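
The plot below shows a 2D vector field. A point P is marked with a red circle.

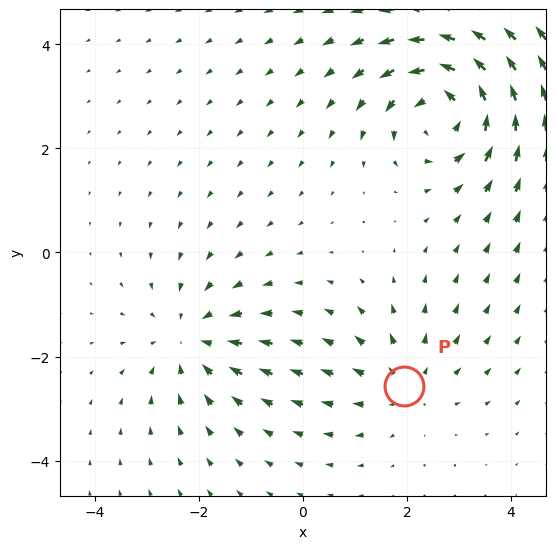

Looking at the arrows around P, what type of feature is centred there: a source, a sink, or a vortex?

source

At P (1.9, -2.6) the arrows spread outward. Divergence about +2, curl ≈0 — positive divergence with near-zero curl is a source.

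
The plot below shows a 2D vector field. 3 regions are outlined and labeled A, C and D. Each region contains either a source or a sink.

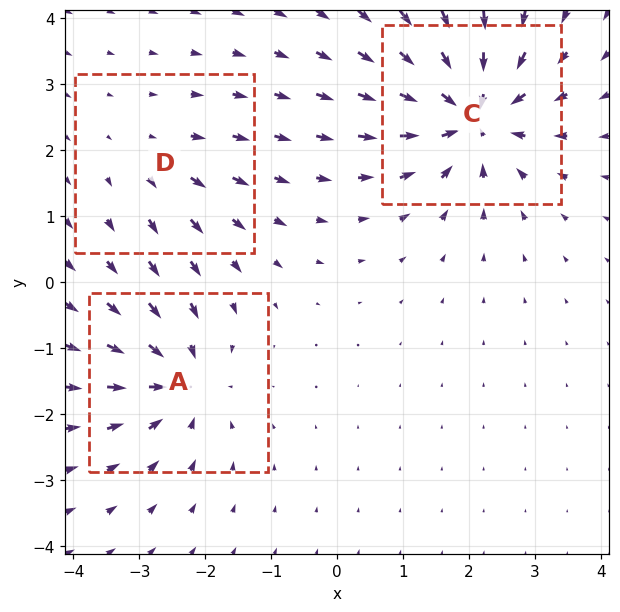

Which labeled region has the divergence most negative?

C

Divergence at each region's feature centre — A: about -4, C: about -6, D: about +2. Region C is most negative.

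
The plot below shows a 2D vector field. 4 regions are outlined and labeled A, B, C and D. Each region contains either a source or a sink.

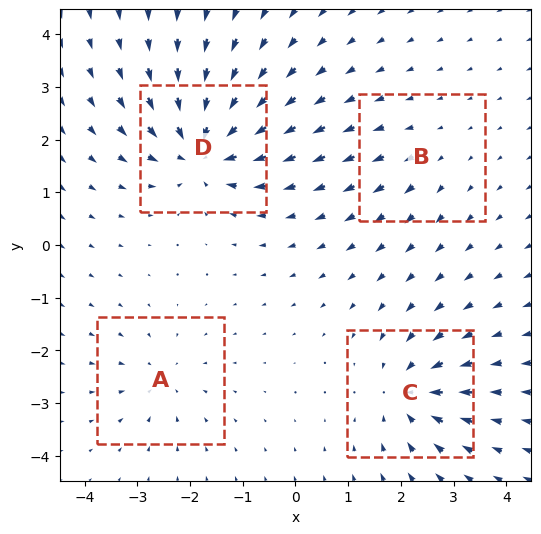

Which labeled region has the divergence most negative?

D

Divergence at each region's feature centre — A: about -4, B: about +2, C: about -6, D: about -9. Region D is most negative.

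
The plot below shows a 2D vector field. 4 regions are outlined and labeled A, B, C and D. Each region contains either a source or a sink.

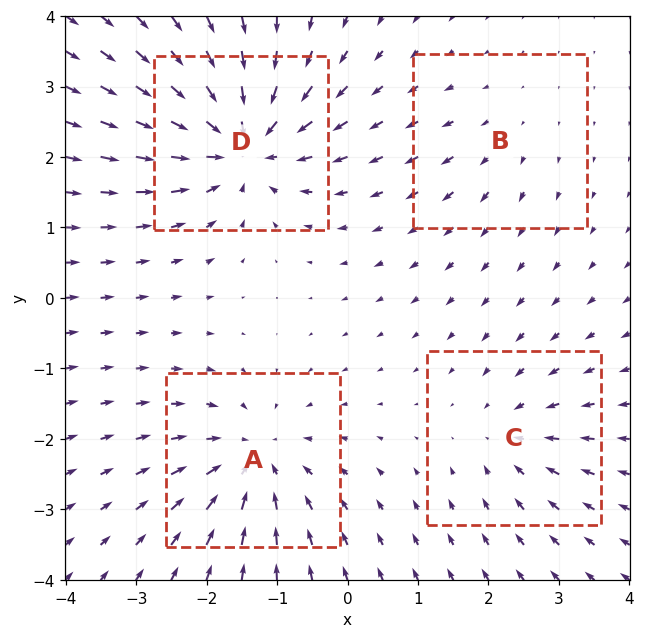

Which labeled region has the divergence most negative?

D

Divergence at each region's feature centre — A: about -6, B: about +2, C: about -4, D: about -8. Region D is most negative.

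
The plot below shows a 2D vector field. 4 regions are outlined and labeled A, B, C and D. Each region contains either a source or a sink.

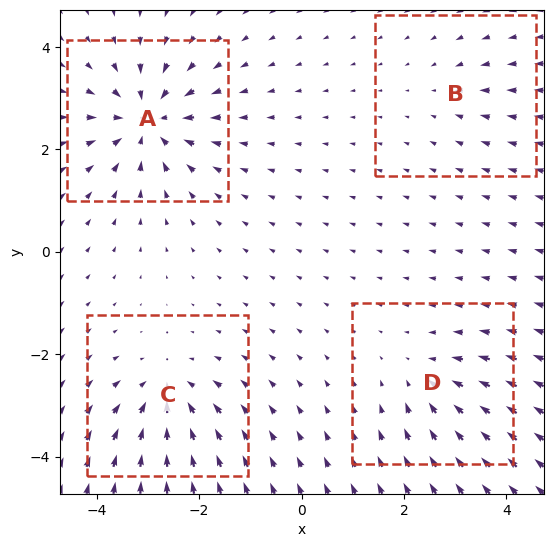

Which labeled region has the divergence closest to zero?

Divergence at each region's feature centre — A: about -7, B: about -2, C: about -5, D: about -4. Region B is closest to zero.

B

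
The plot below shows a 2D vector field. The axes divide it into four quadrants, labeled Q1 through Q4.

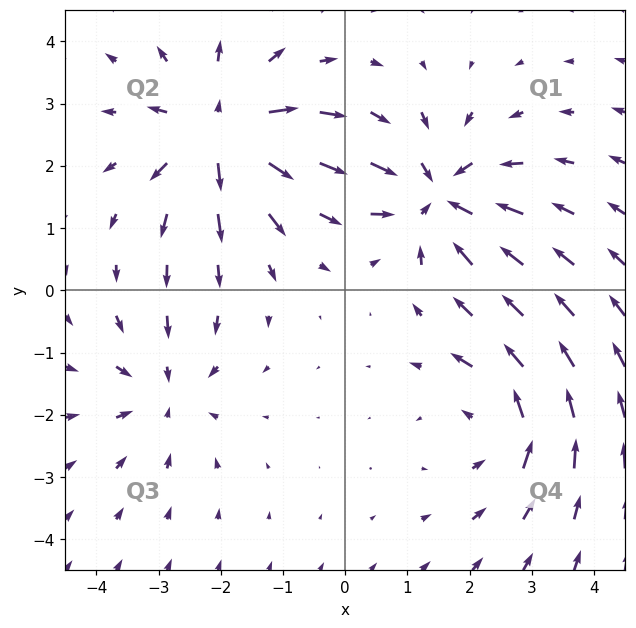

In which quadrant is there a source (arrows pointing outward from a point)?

The source sits at approximately (-2.0, 2.5), which lies in quadrant Q2. The divergence there is about +6, positive as expected for a source.

Q2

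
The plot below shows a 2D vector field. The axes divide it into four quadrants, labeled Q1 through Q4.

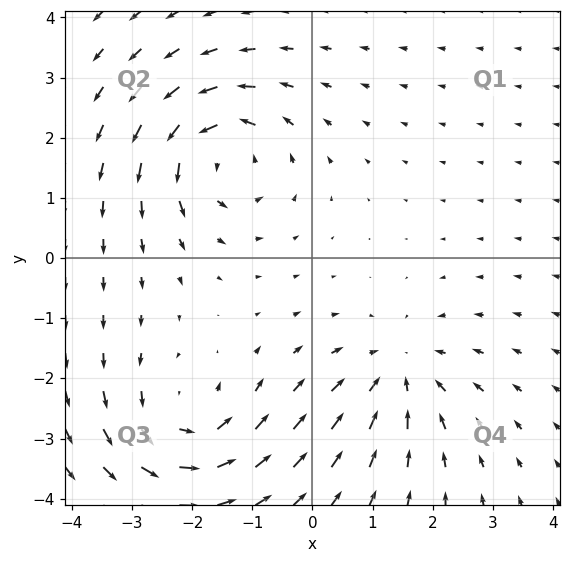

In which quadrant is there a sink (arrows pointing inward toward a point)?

The sink sits at approximately (1.4, -1.9), which lies in quadrant Q4. The divergence there is about -4, negative as expected for a sink.

Q4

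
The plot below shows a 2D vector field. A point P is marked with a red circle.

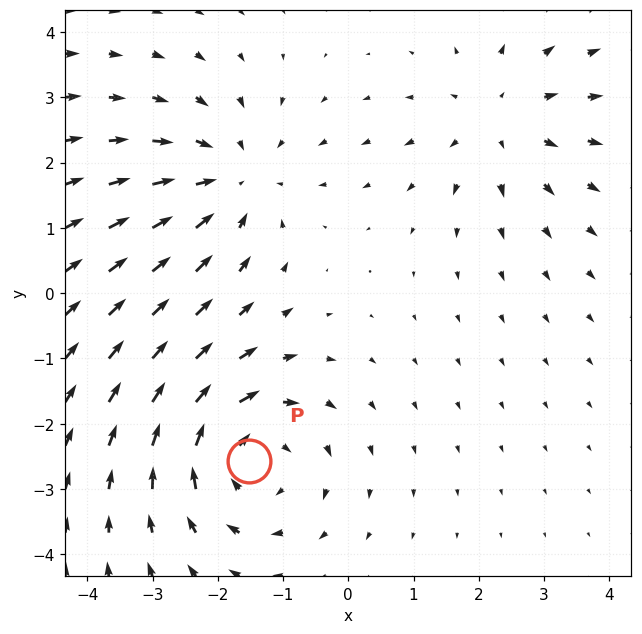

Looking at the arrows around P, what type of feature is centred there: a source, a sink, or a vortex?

vortex

At P (-1.5, -2.6) the arrows circulate clockwise. Divergence ≈0, curl about -4 — near-zero divergence with nonzero curl is a vortex.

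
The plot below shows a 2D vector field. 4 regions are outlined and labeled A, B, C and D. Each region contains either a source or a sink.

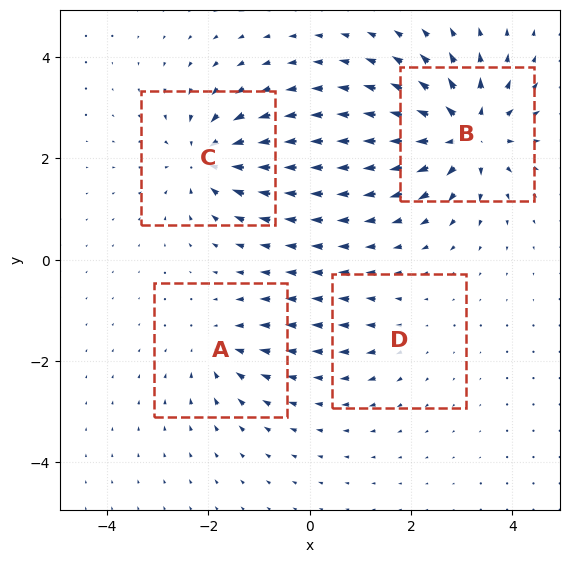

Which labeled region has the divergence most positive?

B

Divergence at each region's feature centre — A: about -4, B: about +7, C: about -6, D: about +2. Region B is most positive.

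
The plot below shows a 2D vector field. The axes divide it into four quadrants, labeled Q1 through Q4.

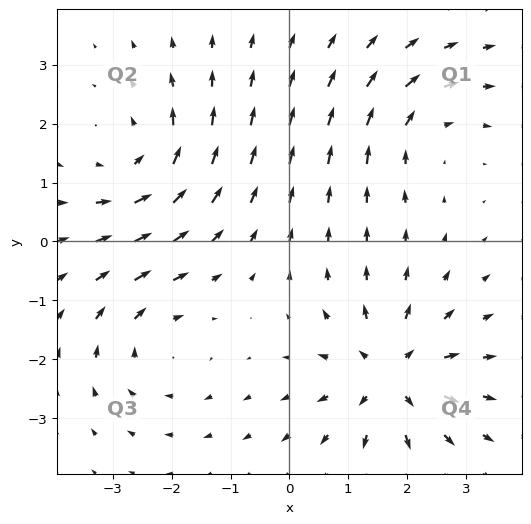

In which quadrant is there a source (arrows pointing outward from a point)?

Q4

The source sits at approximately (1.7, -2.3), which lies in quadrant Q4. The divergence there is about +6, positive as expected for a source.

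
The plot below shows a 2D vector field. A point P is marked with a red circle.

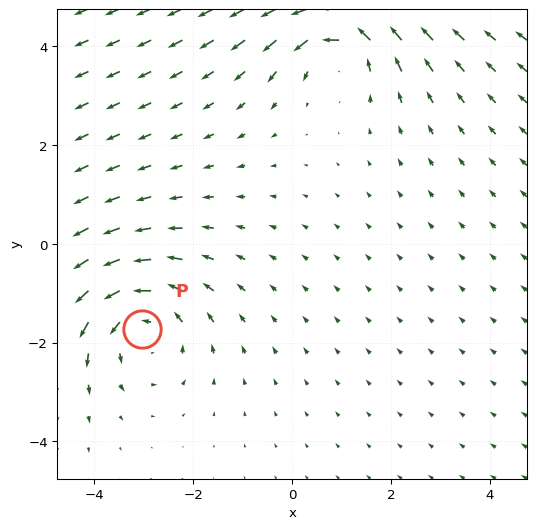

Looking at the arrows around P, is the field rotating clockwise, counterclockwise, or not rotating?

Near P at (-3.0, -1.7) the arrows circulate counterclockwise. The curl (z-component) there is about +3; positive curl means counterclockwise rotation.

counterclockwise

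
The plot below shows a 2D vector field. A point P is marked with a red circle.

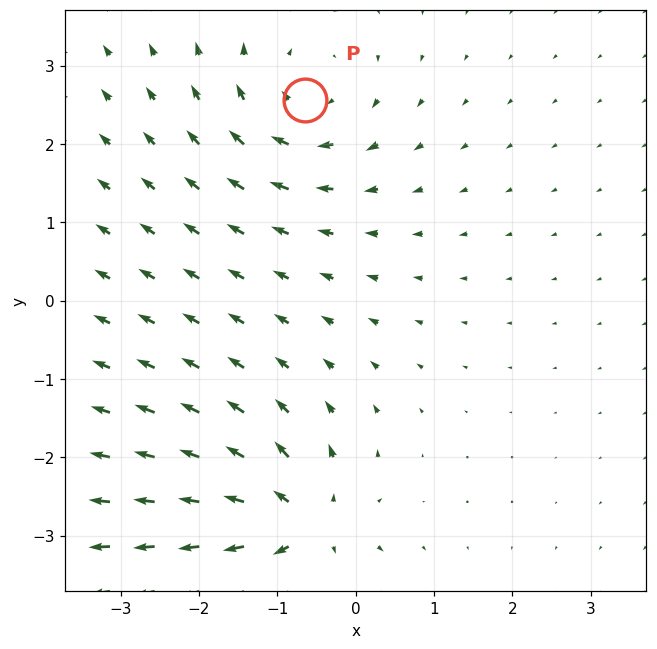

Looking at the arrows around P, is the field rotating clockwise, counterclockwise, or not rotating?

clockwise

Near P at (-0.7, 2.6) the arrows circulate clockwise. The curl (z-component) there is about -4; negative curl means clockwise rotation.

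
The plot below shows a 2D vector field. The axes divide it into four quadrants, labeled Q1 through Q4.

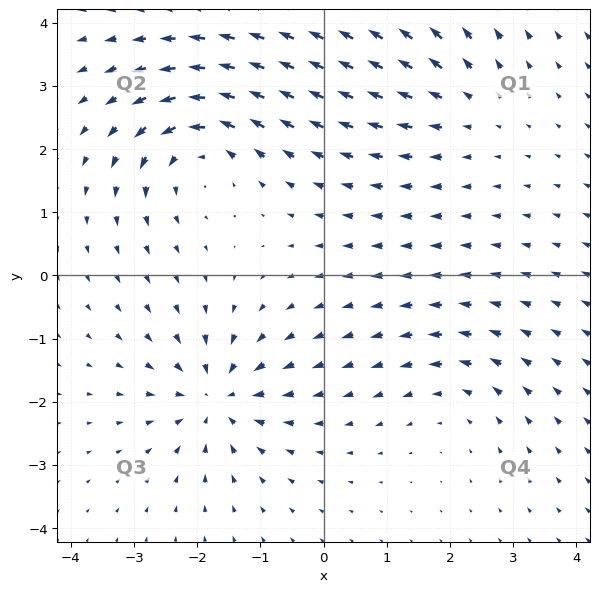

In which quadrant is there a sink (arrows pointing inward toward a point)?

Q3

The sink sits at approximately (-1.7, -1.9), which lies in quadrant Q3. The divergence there is about -5, negative as expected for a sink.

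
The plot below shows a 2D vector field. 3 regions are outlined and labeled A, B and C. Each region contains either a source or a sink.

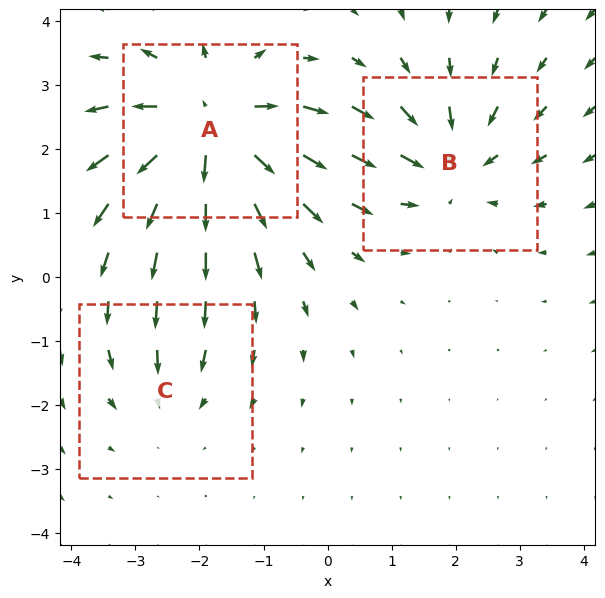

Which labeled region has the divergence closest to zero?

C

Divergence at each region's feature centre — A: about +5, B: about -3, C: about -2. Region C is closest to zero.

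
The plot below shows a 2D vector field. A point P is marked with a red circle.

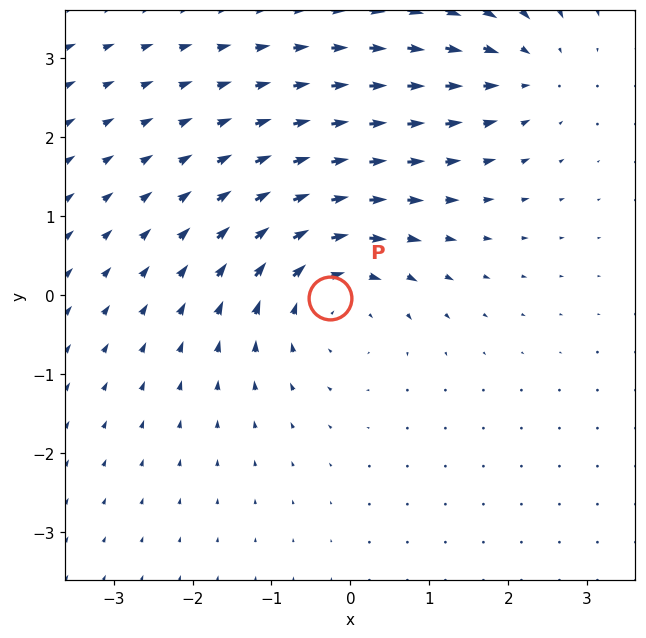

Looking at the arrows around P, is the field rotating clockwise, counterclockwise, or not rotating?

clockwise

Near P at (-0.3, -0.0) the arrows circulate clockwise. The curl (z-component) there is about -5; negative curl means clockwise rotation.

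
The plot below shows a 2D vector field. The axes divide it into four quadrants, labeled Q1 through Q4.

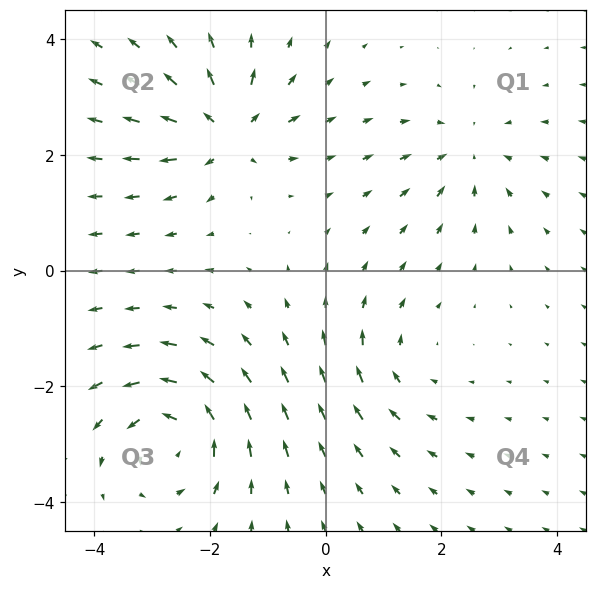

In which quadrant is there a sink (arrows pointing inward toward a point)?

The sink sits at approximately (2.5, 2.0), which lies in quadrant Q1. The divergence there is about -3, negative as expected for a sink.

Q1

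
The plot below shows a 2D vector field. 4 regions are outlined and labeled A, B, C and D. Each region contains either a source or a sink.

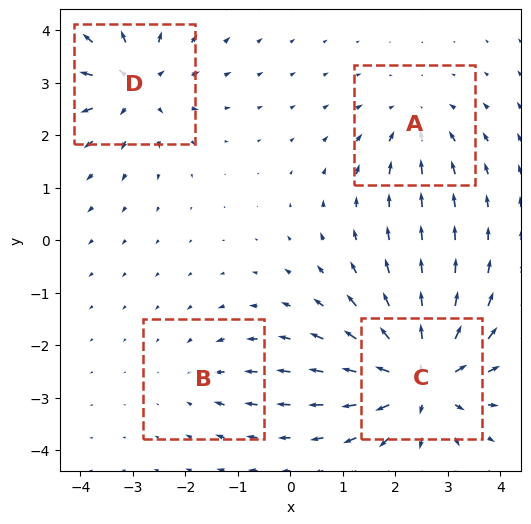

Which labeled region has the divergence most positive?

Divergence at each region's feature centre — A: about -4, B: about -2, C: about +8, D: about +5. Region C is most positive.

C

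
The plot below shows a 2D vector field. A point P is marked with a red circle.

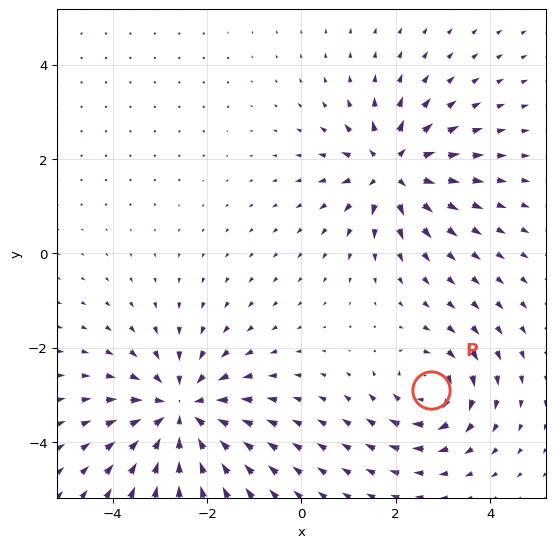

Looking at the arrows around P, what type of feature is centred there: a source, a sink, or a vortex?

vortex

At P (2.8, -2.9) the arrows circulate clockwise. Divergence ≈0, curl about -4 — near-zero divergence with nonzero curl is a vortex.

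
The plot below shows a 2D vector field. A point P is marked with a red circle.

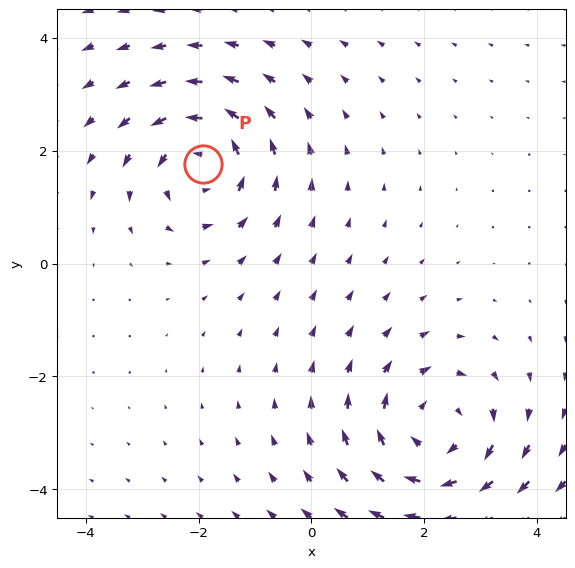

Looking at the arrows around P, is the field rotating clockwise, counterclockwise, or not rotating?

counterclockwise

Near P at (-1.9, 1.8) the arrows circulate counterclockwise. The curl (z-component) there is about +4; positive curl means counterclockwise rotation.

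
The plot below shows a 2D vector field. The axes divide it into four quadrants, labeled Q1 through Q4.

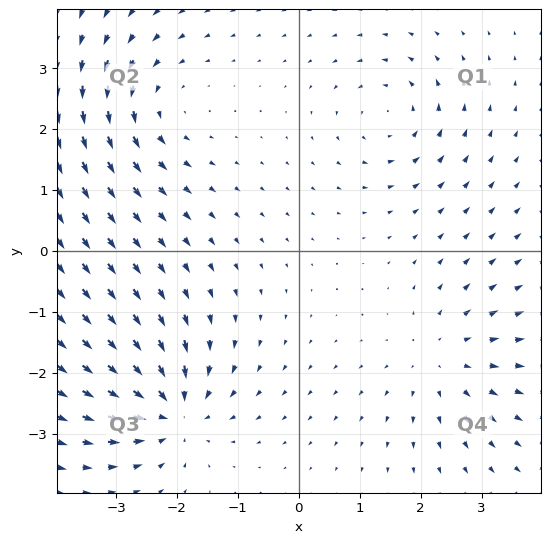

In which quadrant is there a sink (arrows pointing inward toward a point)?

Q3

The sink sits at approximately (-2.1, -2.6), which lies in quadrant Q3. The divergence there is about -7, negative as expected for a sink.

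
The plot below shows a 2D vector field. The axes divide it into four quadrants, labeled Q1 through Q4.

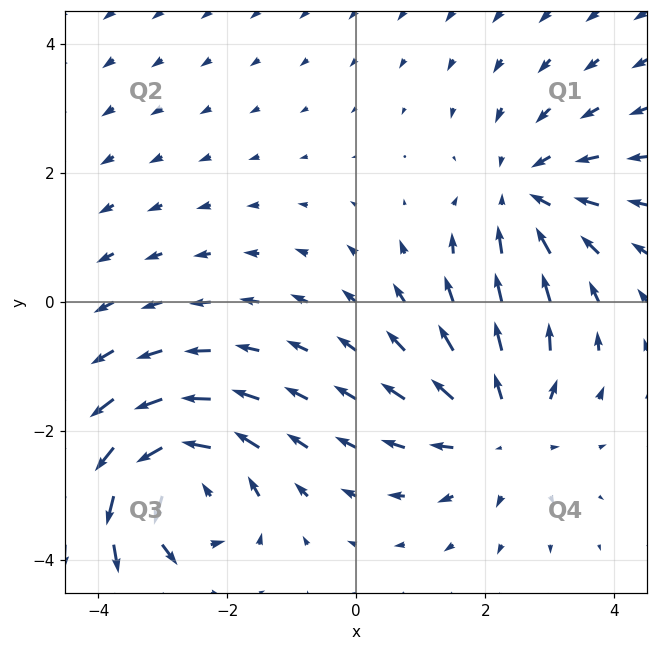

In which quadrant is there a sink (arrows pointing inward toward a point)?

Q1

The sink sits at approximately (2.6, 1.7), which lies in quadrant Q1. The divergence there is about -2, negative as expected for a sink.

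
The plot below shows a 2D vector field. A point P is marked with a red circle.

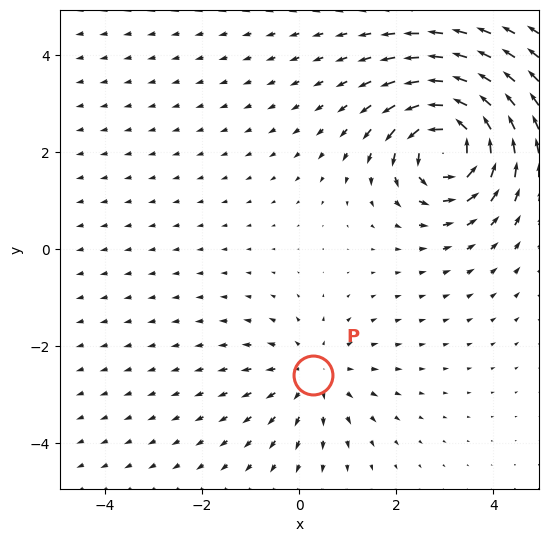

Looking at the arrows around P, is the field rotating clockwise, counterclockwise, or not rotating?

not rotating

Near P at (0.3, -2.6) the arrows show no circulation. The curl there is ≈0.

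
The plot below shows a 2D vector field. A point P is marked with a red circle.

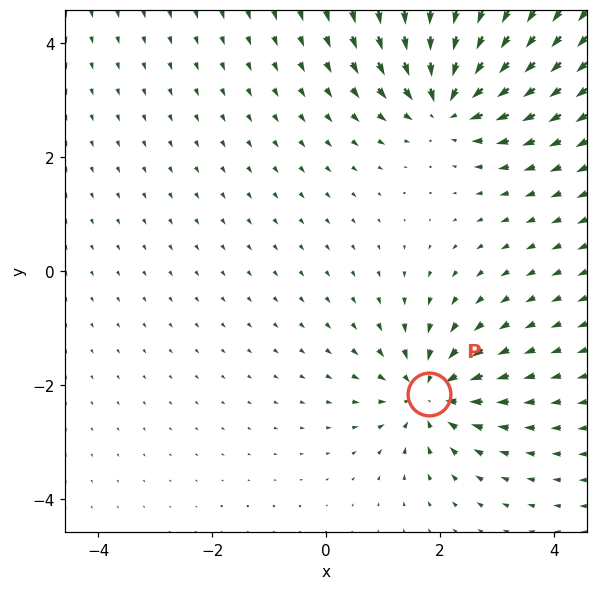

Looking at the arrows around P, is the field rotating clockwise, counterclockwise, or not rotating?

not rotating

Near P at (1.8, -2.1) the arrows show no circulation. The curl there is ≈0.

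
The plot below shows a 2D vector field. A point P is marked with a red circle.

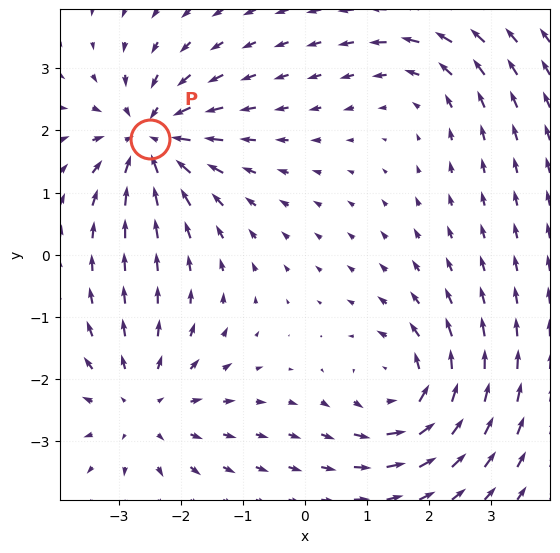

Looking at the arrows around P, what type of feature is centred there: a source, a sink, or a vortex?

sink

At P (-2.5, 1.9) the arrows converge inward. Divergence about -6, curl ≈0 — negative divergence with near-zero curl is a sink.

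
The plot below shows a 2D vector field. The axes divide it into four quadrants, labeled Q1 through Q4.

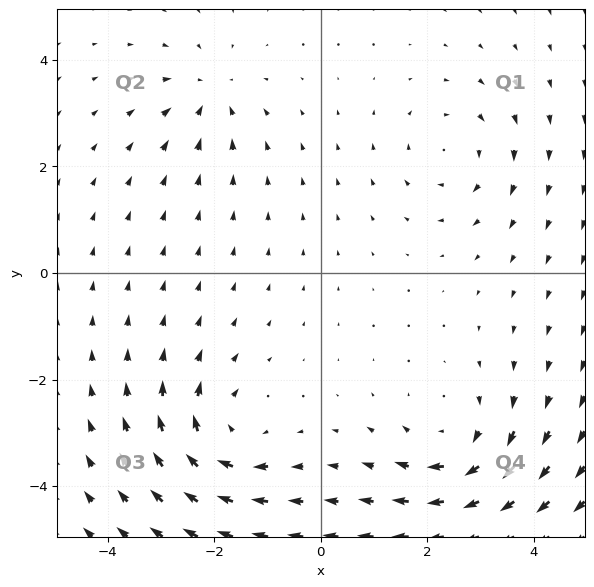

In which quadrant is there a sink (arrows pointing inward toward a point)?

Q2

The sink sits at approximately (-2.1, 3.3), which lies in quadrant Q2. The divergence there is about -4, negative as expected for a sink.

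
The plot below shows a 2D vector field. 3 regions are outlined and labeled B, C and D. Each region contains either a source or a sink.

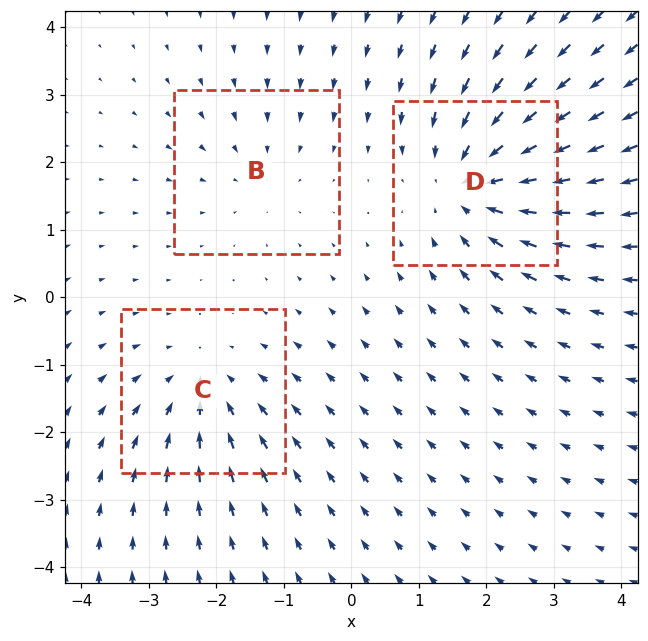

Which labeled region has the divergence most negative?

D

Divergence at each region's feature centre — B: about -2, C: about -3, D: about -5. Region D is most negative.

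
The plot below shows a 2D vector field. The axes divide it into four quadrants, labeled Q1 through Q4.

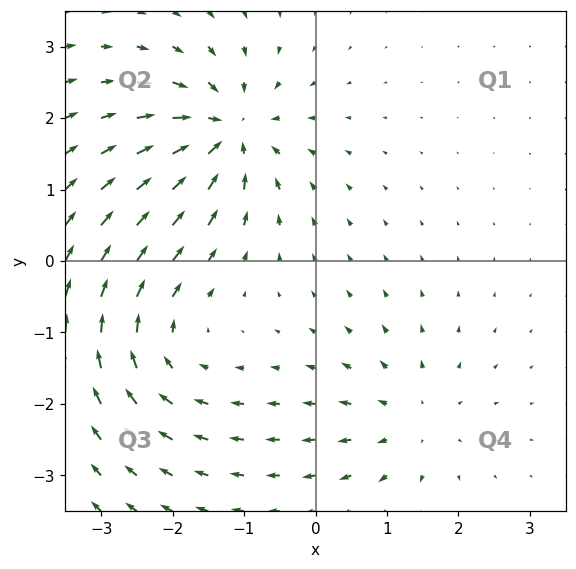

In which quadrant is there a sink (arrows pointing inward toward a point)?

The sink sits at approximately (-1.2, 1.8), which lies in quadrant Q2. The divergence there is about -7, negative as expected for a sink.

Q2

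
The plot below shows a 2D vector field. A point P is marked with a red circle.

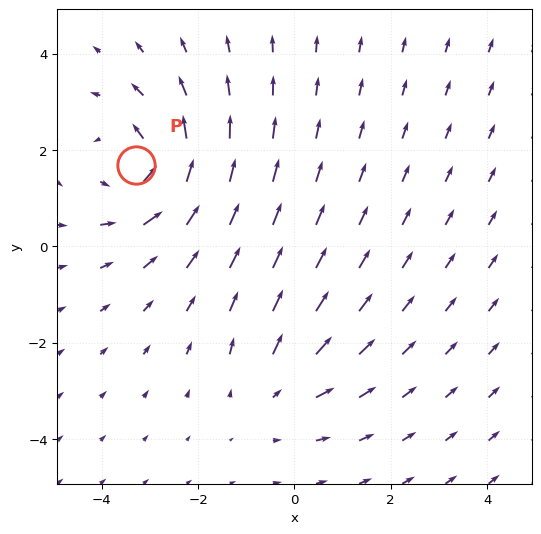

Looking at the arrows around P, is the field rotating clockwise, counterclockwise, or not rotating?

counterclockwise

Near P at (-3.3, 1.7) the arrows circulate counterclockwise. The curl (z-component) there is about +5; positive curl means counterclockwise rotation.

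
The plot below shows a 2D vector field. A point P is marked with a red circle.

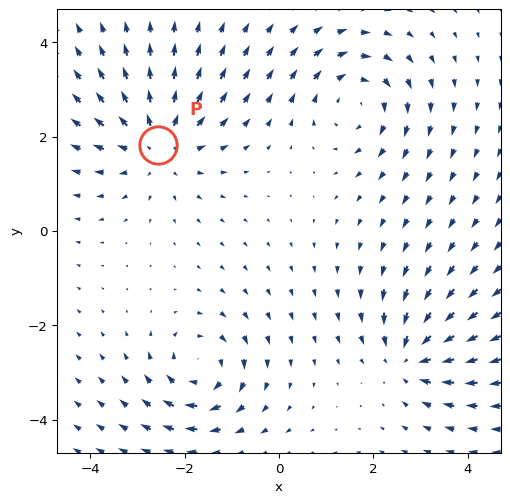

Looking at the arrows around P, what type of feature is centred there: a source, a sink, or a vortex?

At P (-2.6, 1.8) the arrows spread outward. Divergence about +4, curl ≈0 — positive divergence with near-zero curl is a source.

source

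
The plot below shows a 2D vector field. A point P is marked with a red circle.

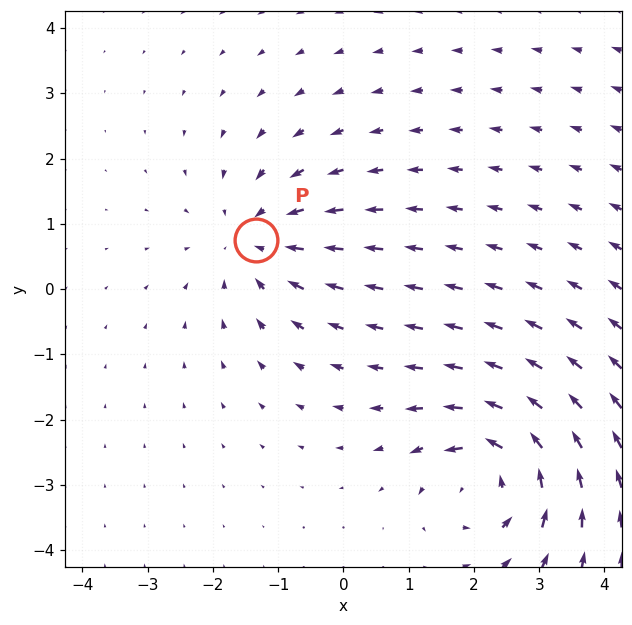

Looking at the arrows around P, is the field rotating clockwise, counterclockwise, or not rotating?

Near P at (-1.3, 0.7) the arrows show no circulation. The curl there is ≈0.

not rotating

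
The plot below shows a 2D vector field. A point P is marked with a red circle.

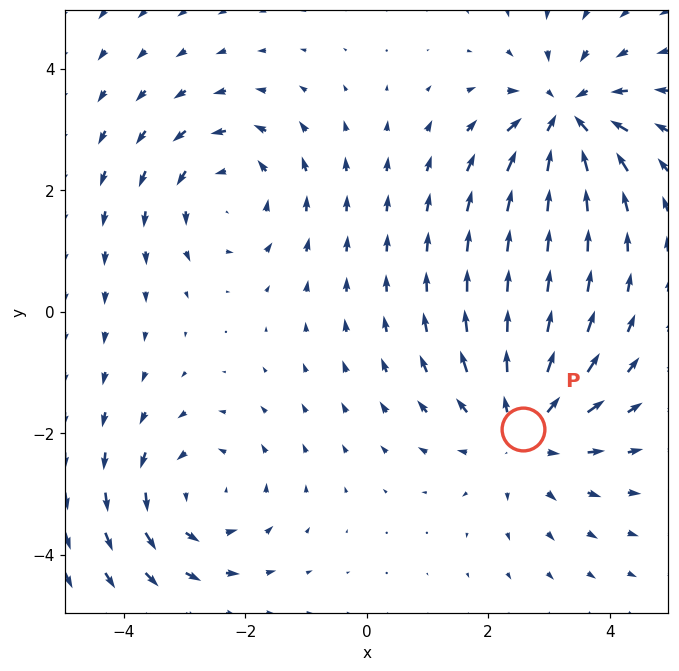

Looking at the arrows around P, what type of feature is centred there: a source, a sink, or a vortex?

source

At P (2.6, -1.9) the arrows spread outward. Divergence about +4, curl ≈0 — positive divergence with near-zero curl is a source.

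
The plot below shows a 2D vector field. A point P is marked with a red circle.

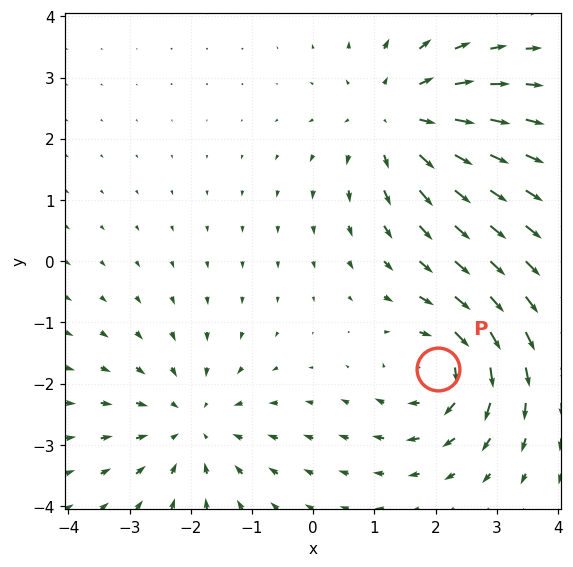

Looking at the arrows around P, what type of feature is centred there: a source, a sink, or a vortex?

vortex

At P (2.0, -1.8) the arrows circulate clockwise. Divergence ≈0, curl about -3 — near-zero divergence with nonzero curl is a vortex.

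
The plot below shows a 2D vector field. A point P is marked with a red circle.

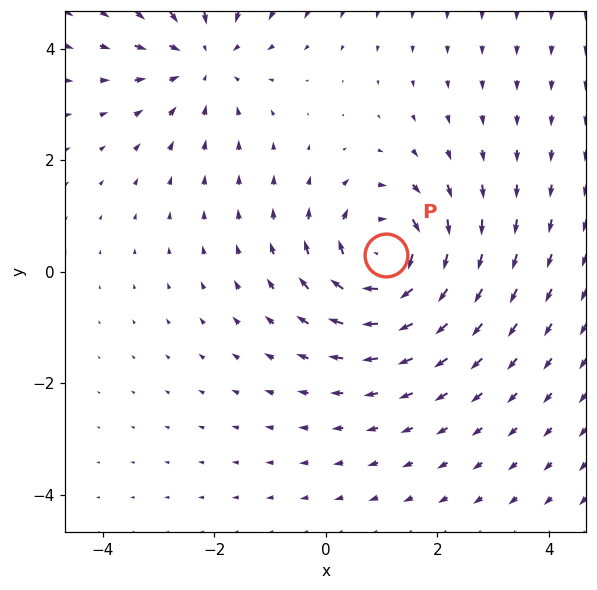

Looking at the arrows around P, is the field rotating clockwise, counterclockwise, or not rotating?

clockwise

Near P at (1.1, 0.3) the arrows circulate clockwise. The curl (z-component) there is about -6; negative curl means clockwise rotation.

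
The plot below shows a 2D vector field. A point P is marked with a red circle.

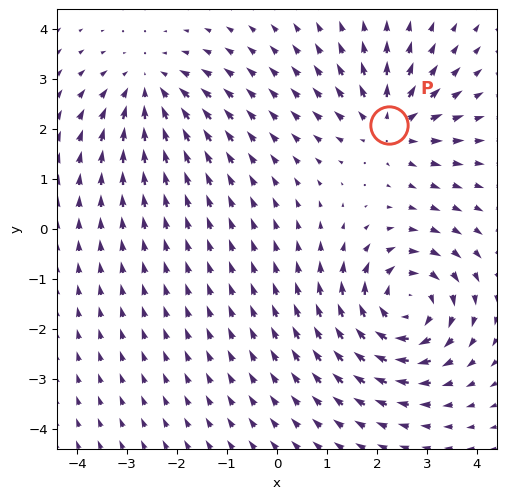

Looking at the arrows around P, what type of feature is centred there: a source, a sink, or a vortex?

At P (2.2, 2.1) the arrows spread outward. Divergence about +4, curl ≈0 — positive divergence with near-zero curl is a source.

source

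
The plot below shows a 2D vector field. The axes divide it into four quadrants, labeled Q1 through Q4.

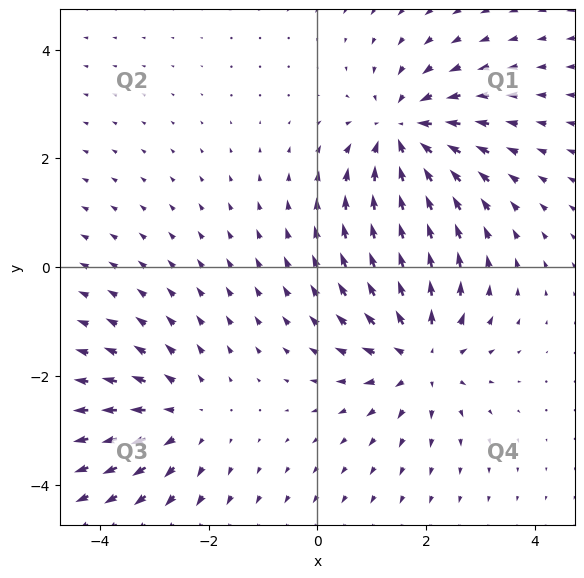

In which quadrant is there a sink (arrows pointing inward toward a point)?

The sink sits at approximately (1.6, 2.5), which lies in quadrant Q1. The divergence there is about -5, negative as expected for a sink.

Q1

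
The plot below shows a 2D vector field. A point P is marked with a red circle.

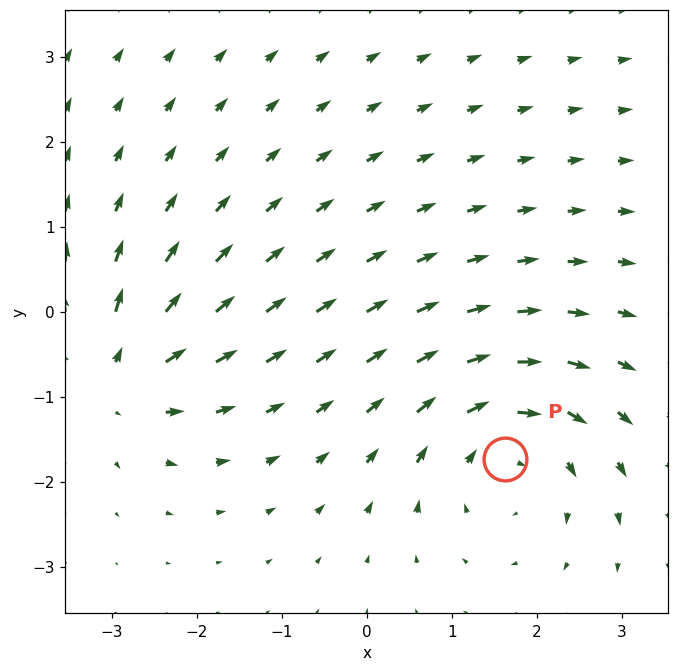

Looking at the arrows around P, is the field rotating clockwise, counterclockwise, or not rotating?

Near P at (1.6, -1.7) the arrows circulate clockwise. The curl (z-component) there is about -5; negative curl means clockwise rotation.

clockwise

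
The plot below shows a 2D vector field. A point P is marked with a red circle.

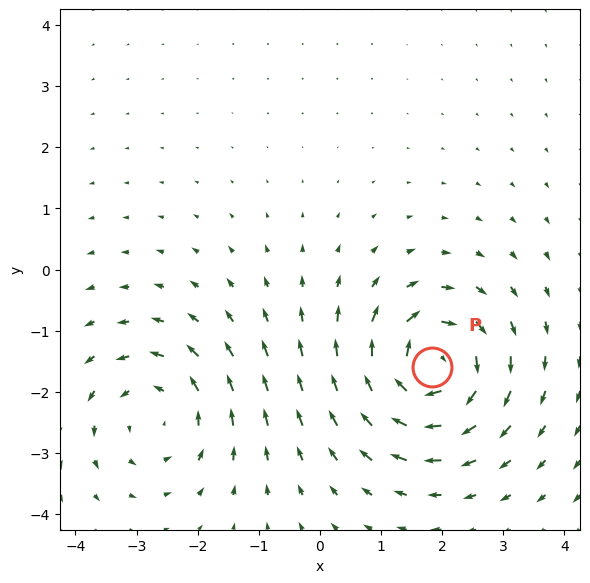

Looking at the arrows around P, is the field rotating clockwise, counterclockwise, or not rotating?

Near P at (1.8, -1.6) the arrows circulate clockwise. The curl (z-component) there is about -5; negative curl means clockwise rotation.

clockwise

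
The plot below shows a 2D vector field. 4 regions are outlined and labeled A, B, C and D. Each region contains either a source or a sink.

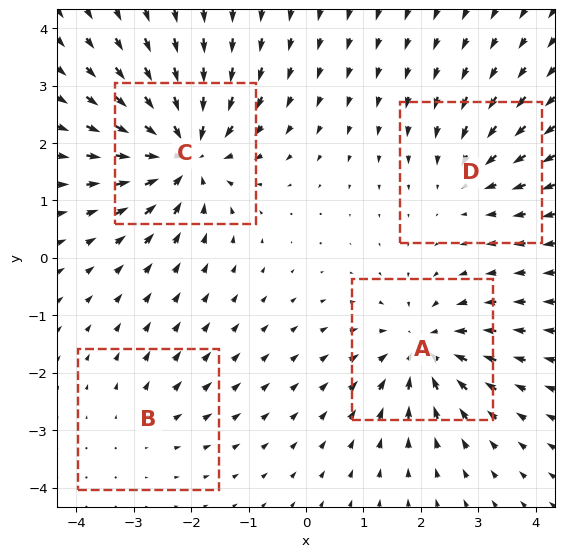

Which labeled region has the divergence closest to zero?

B

Divergence at each region's feature centre — A: about -6, B: about +2, C: about -7, D: about -3. Region B is closest to zero.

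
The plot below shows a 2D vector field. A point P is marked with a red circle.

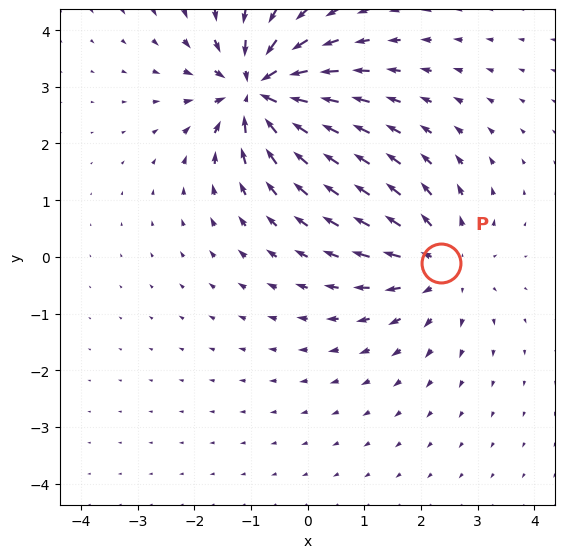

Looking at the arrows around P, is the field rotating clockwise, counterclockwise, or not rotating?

Near P at (2.4, -0.1) the arrows show no circulation. The curl there is ≈0.

not rotating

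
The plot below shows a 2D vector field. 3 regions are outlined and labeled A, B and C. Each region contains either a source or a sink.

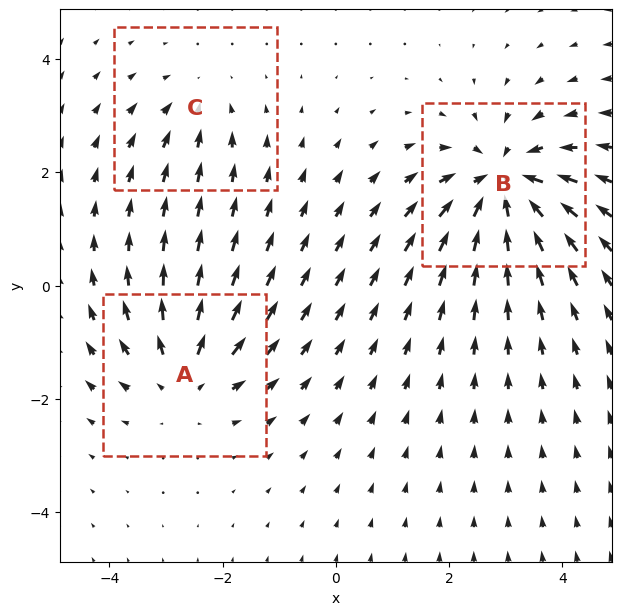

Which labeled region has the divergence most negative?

B

Divergence at each region's feature centre — A: about +3, B: about -5, C: about -2. Region B is most negative.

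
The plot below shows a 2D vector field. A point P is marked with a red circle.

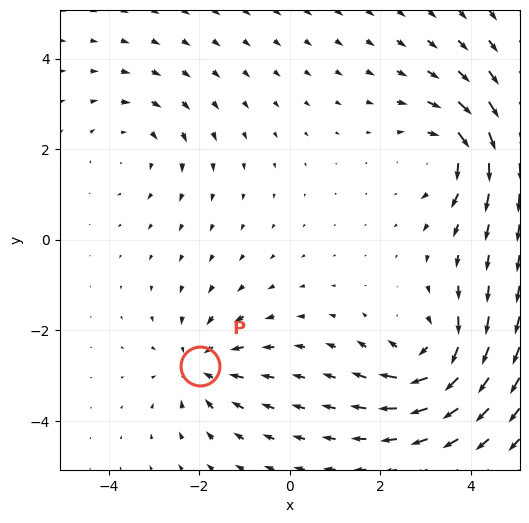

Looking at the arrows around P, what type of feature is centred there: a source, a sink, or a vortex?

At P (-2.0, -2.8) the arrows converge inward. Divergence about -4, curl ≈0 — negative divergence with near-zero curl is a sink.

sink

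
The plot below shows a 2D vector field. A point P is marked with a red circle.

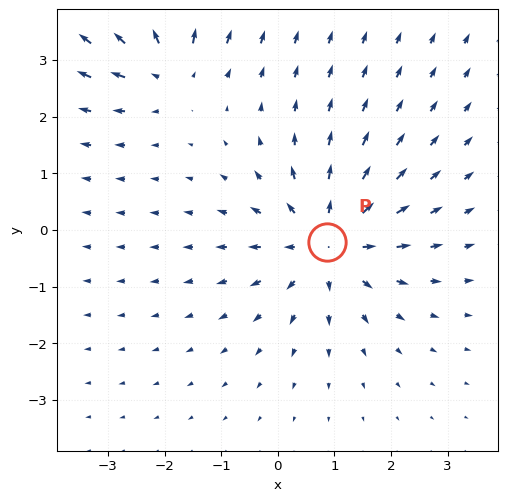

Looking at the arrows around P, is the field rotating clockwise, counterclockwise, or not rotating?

not rotating

Near P at (0.9, -0.2) the arrows show no circulation. The curl there is ≈0.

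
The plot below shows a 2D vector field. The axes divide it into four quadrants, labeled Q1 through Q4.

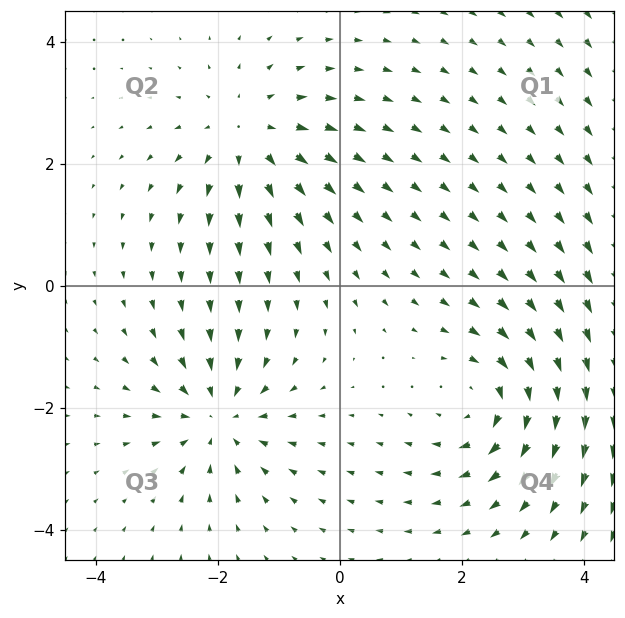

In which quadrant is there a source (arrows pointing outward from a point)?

Q2

The source sits at approximately (-1.5, 2.5), which lies in quadrant Q2. The divergence there is about +4, positive as expected for a source.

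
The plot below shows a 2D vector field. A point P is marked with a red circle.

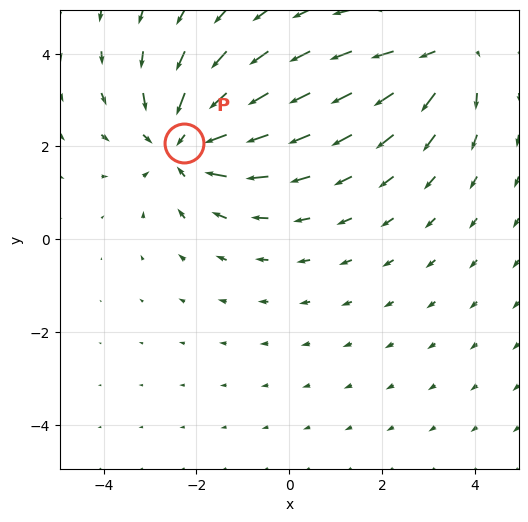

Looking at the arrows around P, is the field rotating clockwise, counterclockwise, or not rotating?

not rotating

Near P at (-2.3, 2.1) the arrows show no circulation. The curl there is ≈0.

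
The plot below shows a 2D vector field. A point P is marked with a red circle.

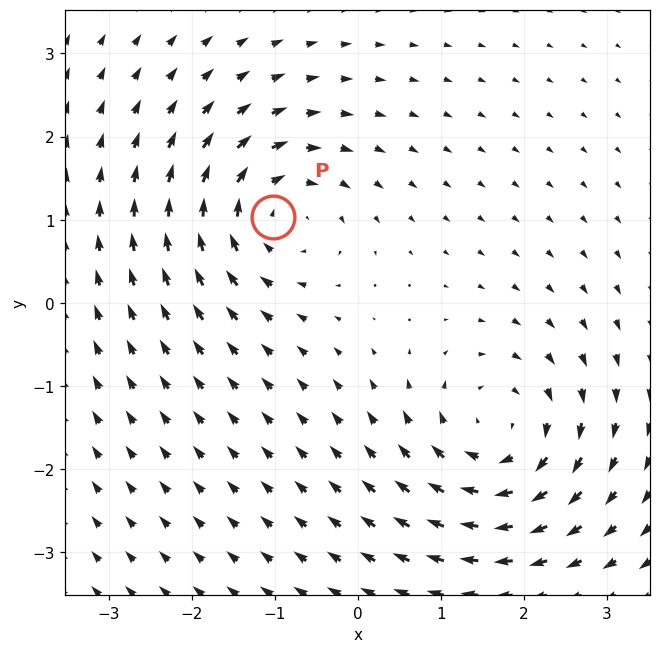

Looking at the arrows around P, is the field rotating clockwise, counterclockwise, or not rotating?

Near P at (-1.0, 1.0) the arrows circulate clockwise. The curl (z-component) there is about -5; negative curl means clockwise rotation.

clockwise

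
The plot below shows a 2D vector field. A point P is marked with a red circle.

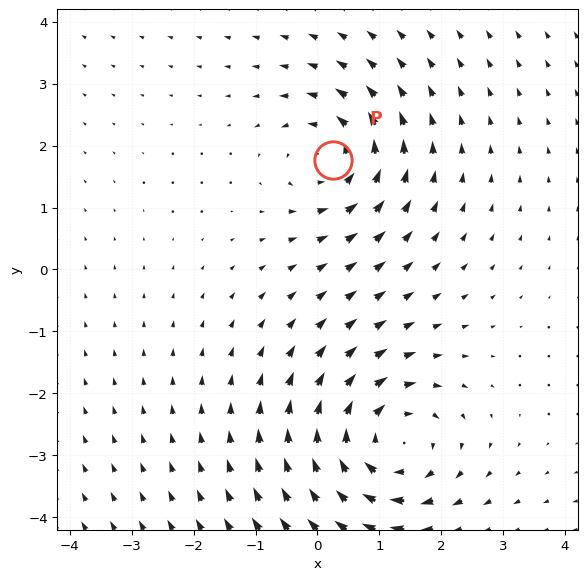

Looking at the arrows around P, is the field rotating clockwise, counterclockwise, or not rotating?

counterclockwise

Near P at (0.3, 1.8) the arrows circulate counterclockwise. The curl (z-component) there is about +4; positive curl means counterclockwise rotation.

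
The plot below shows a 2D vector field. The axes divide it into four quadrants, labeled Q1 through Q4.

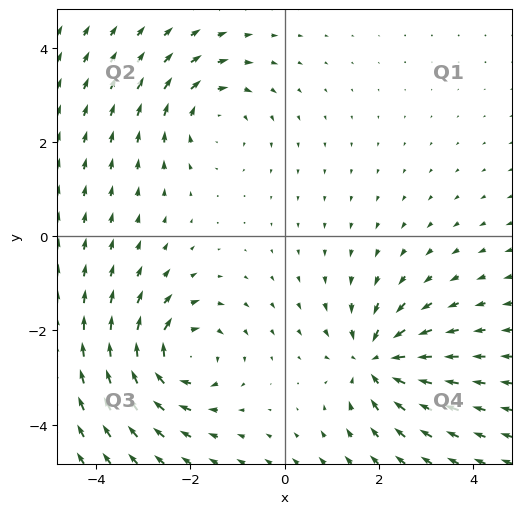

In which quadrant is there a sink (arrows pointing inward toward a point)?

The sink sits at approximately (1.9, -2.6), which lies in quadrant Q4. The divergence there is about -6, negative as expected for a sink.

Q4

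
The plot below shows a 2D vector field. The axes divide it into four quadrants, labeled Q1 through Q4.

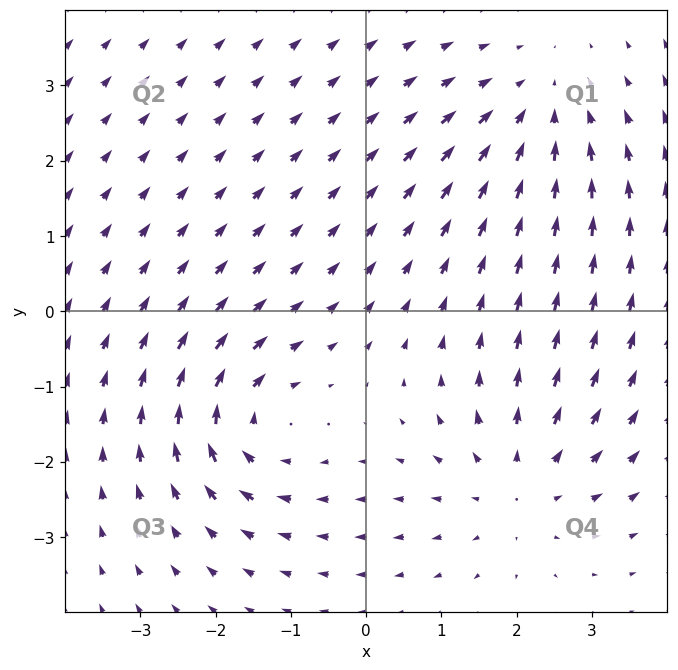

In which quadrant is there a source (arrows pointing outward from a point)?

Q4

The source sits at approximately (2.0, -2.3), which lies in quadrant Q4. The divergence there is about +2, positive as expected for a source.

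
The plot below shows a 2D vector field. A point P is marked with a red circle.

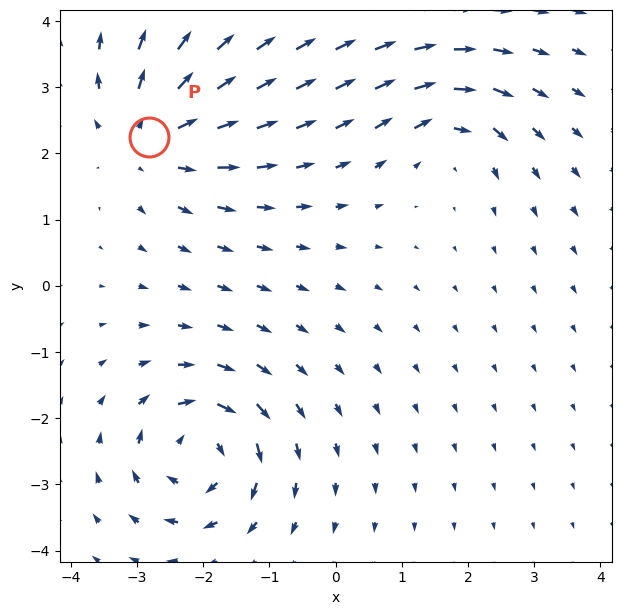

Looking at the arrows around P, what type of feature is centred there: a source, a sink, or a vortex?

At P (-2.8, 2.2) the arrows spread outward. Divergence about +4, curl ≈0 — positive divergence with near-zero curl is a source.

source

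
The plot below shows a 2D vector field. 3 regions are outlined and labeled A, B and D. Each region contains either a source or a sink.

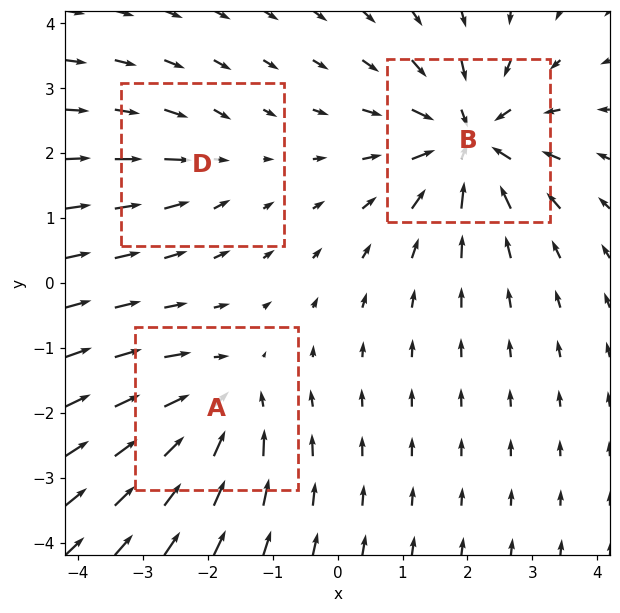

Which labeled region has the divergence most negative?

Divergence at each region's feature centre — A: about -4, B: about -5, D: about -2. Region B is most negative.

B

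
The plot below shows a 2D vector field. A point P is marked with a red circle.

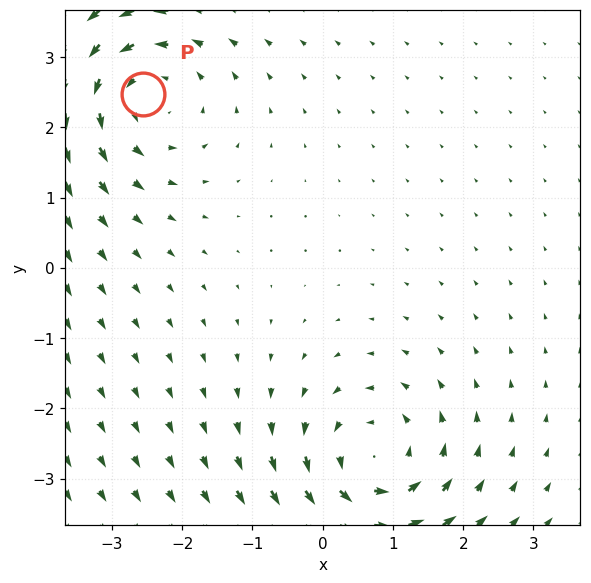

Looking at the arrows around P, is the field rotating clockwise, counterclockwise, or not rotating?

counterclockwise

Near P at (-2.6, 2.5) the arrows circulate counterclockwise. The curl (z-component) there is about +4; positive curl means counterclockwise rotation.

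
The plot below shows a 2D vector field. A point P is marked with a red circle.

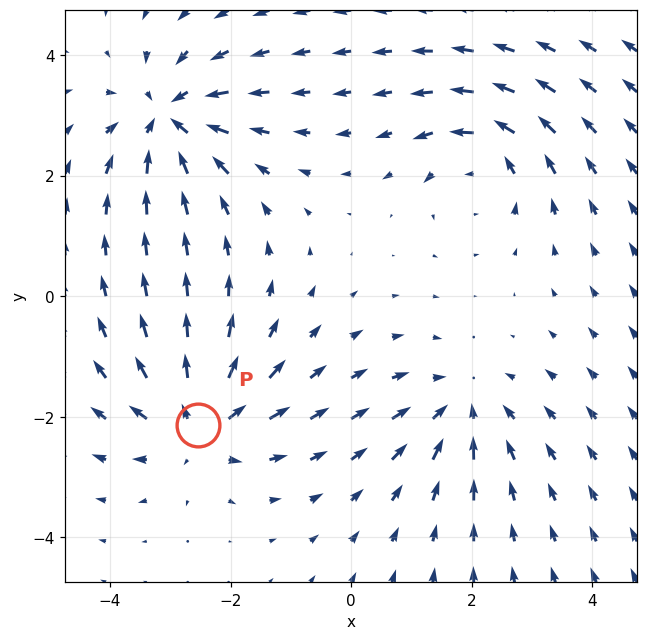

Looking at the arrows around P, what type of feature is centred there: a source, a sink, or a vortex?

At P (-2.5, -2.1) the arrows spread outward. Divergence about +5, curl ≈0 — positive divergence with near-zero curl is a source.

source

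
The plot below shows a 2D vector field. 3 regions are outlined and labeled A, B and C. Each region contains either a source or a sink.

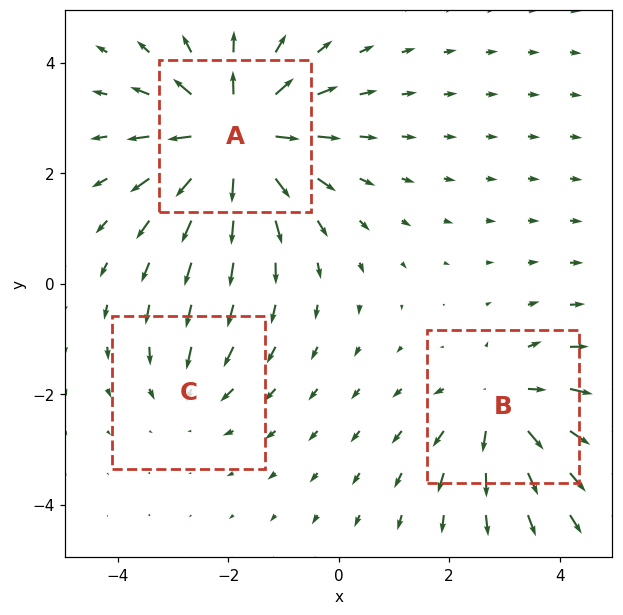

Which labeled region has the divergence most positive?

Divergence at each region's feature centre — A: about +5, B: about +3, C: about -2. Region A is most positive.

A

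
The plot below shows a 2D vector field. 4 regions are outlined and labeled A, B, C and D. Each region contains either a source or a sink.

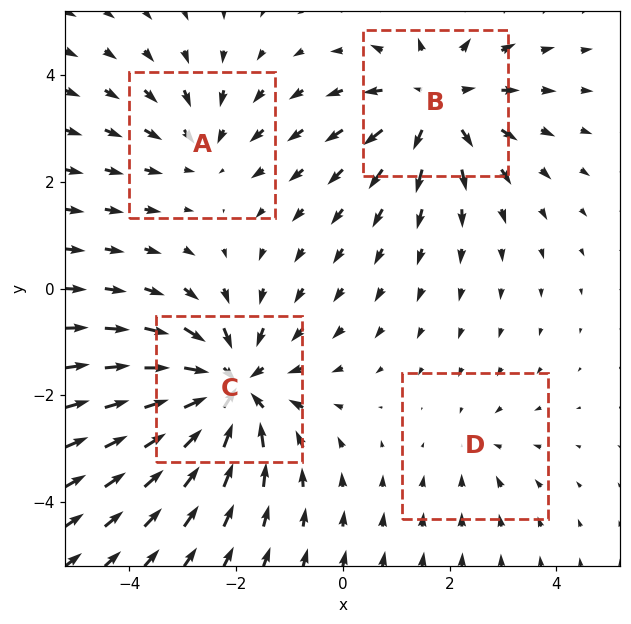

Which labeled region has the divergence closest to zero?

Divergence at each region's feature centre — A: about -3, B: about +4, C: about -6, D: about -2. Region D is closest to zero.

D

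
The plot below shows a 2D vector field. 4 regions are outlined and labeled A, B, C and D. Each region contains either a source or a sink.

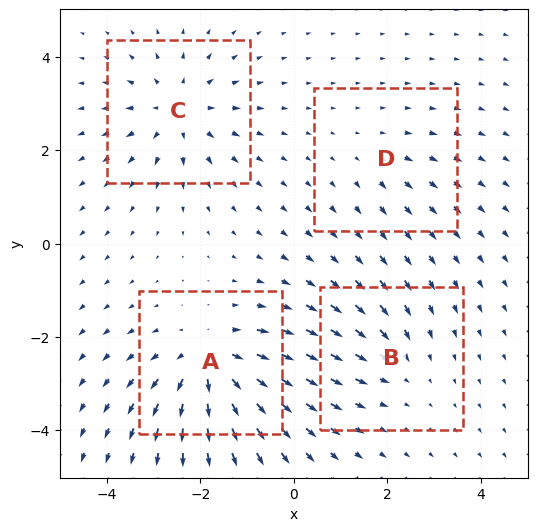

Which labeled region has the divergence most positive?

Divergence at each region's feature centre — A: about +6, B: about -3, C: about +5, D: about +2. Region A is most positive.

A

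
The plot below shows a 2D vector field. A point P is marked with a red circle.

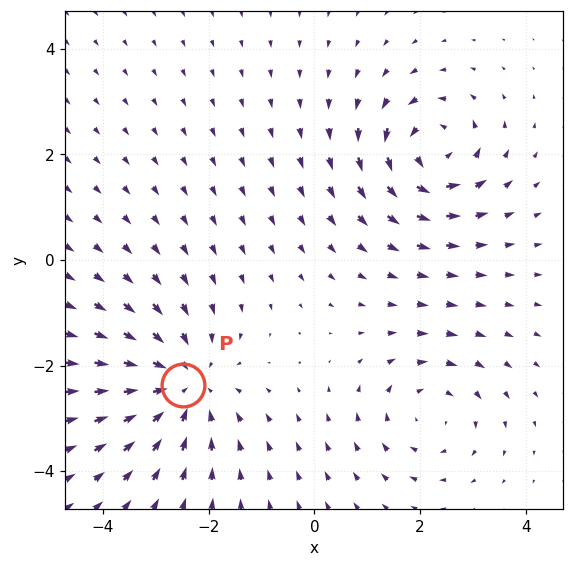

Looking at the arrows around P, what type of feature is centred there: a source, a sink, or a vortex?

sink

At P (-2.5, -2.4) the arrows converge inward. Divergence about -3, curl ≈0 — negative divergence with near-zero curl is a sink.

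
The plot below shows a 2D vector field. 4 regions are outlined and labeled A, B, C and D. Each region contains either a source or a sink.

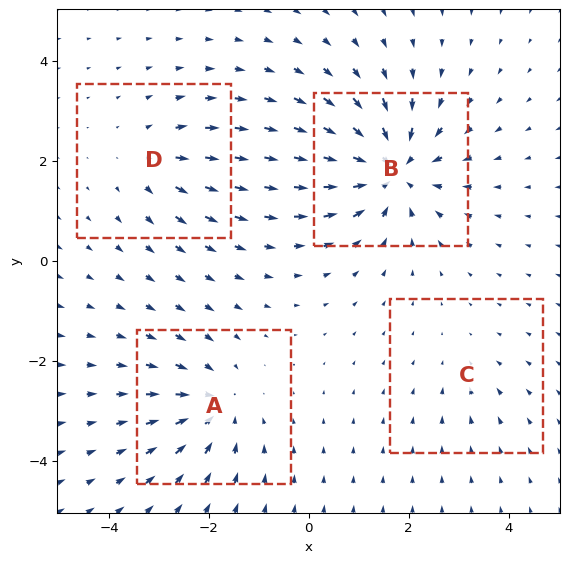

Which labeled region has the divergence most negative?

Divergence at each region's feature centre — A: about -5, B: about -7, C: about -2, D: about +3. Region B is most negative.

B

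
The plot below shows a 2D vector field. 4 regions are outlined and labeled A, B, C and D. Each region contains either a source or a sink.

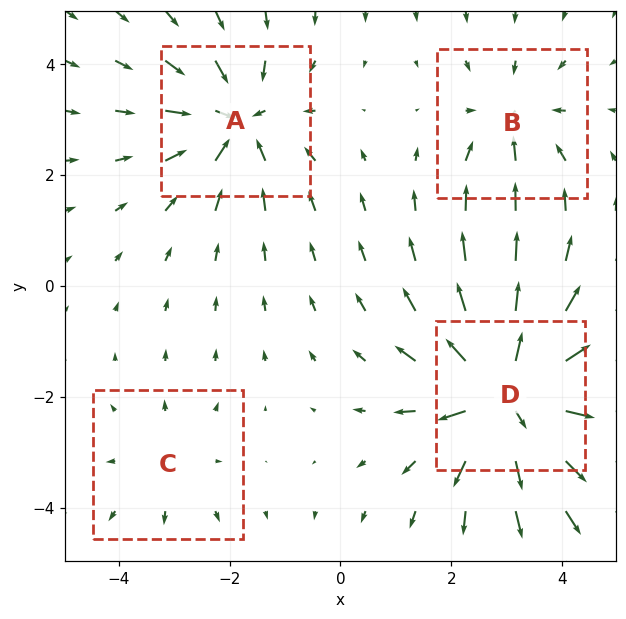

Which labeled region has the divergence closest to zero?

Divergence at each region's feature centre — A: about -5, B: about -4, C: about +2, D: about +7. Region C is closest to zero.

C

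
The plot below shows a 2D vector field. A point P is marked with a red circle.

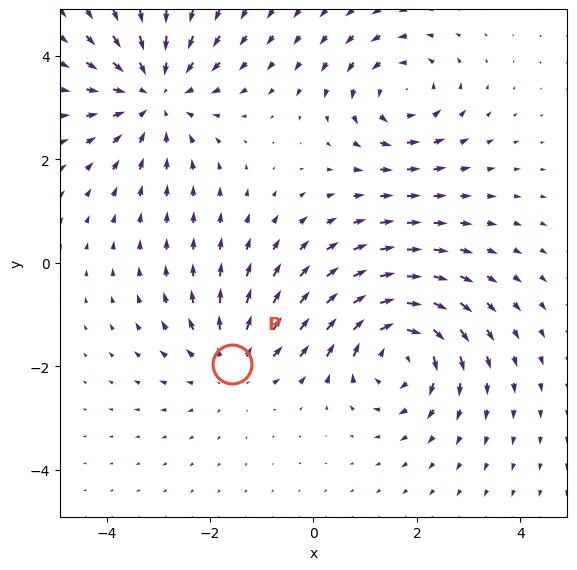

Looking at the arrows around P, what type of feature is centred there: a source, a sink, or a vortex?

At P (-1.6, -2.0) the arrows spread outward. Divergence about +3, curl ≈0 — positive divergence with near-zero curl is a source.

source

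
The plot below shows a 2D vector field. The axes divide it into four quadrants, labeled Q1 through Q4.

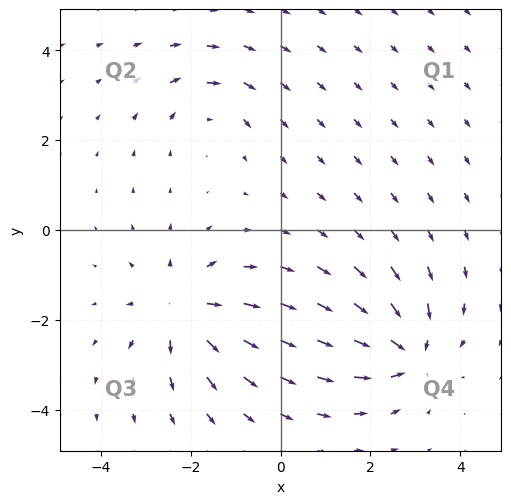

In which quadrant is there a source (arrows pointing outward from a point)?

Q3

The source sits at approximately (-2.2, -1.8), which lies in quadrant Q3. The divergence there is about +4, positive as expected for a source.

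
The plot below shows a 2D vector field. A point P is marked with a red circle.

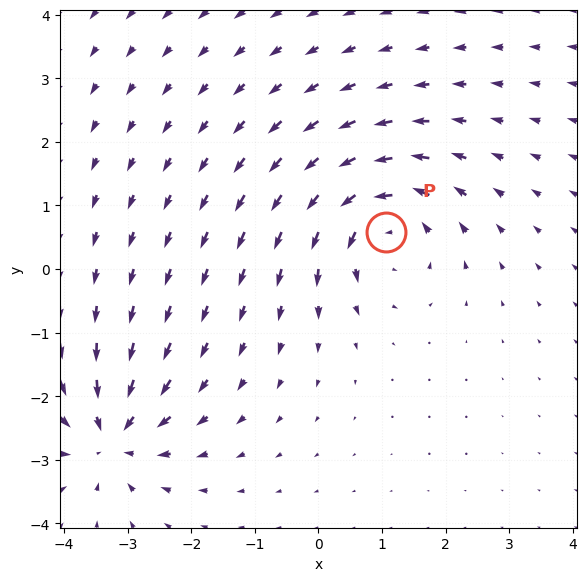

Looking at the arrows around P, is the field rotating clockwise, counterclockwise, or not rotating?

counterclockwise

Near P at (1.1, 0.6) the arrows circulate counterclockwise. The curl (z-component) there is about +6; positive curl means counterclockwise rotation.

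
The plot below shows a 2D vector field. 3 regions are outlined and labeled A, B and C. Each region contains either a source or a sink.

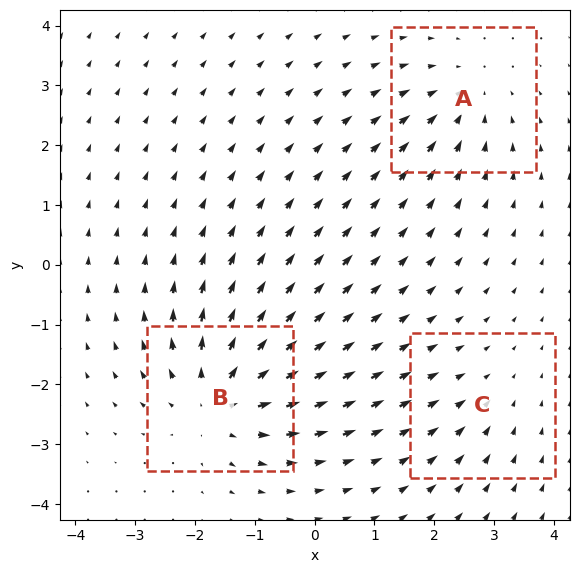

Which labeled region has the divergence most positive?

B

Divergence at each region's feature centre — A: about -3, B: about +5, C: about -2. Region B is most positive.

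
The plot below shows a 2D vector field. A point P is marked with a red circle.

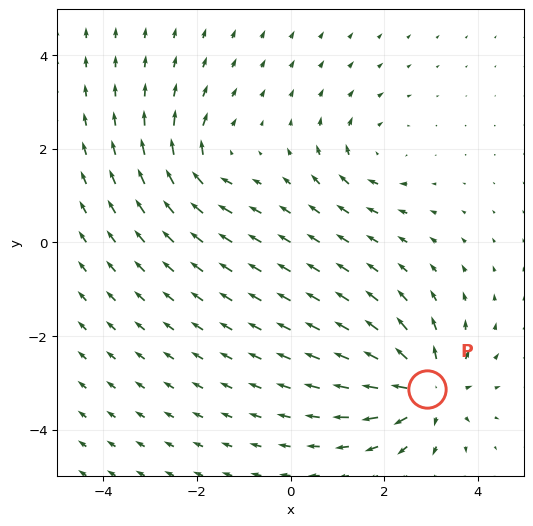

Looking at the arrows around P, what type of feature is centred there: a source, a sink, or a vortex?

source

At P (2.9, -3.1) the arrows spread outward. Divergence about +6, curl ≈0 — positive divergence with near-zero curl is a source.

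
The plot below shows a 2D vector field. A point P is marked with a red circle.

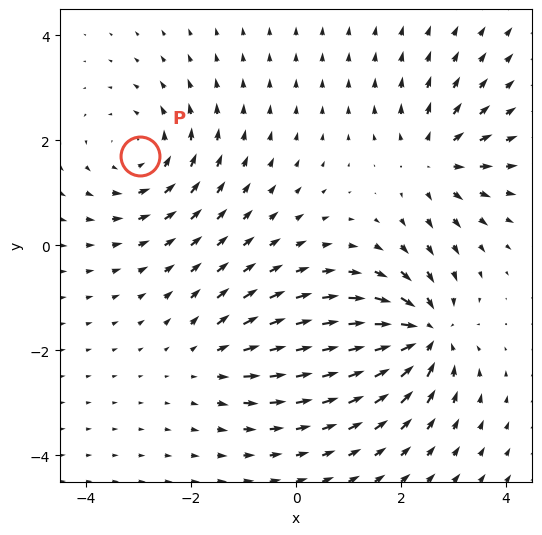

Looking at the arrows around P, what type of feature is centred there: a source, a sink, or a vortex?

At P (-3.0, 1.7) the arrows circulate counterclockwise. Divergence ≈0, curl about +4 — near-zero divergence with nonzero curl is a vortex.

vortex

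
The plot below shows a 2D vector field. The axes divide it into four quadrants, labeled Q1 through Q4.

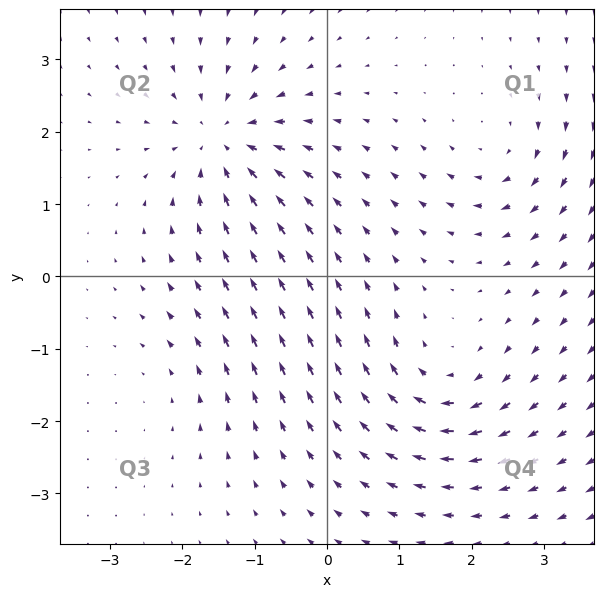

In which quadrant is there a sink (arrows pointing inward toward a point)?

The sink sits at approximately (-1.4, 1.9), which lies in quadrant Q2. The divergence there is about -6, negative as expected for a sink.

Q2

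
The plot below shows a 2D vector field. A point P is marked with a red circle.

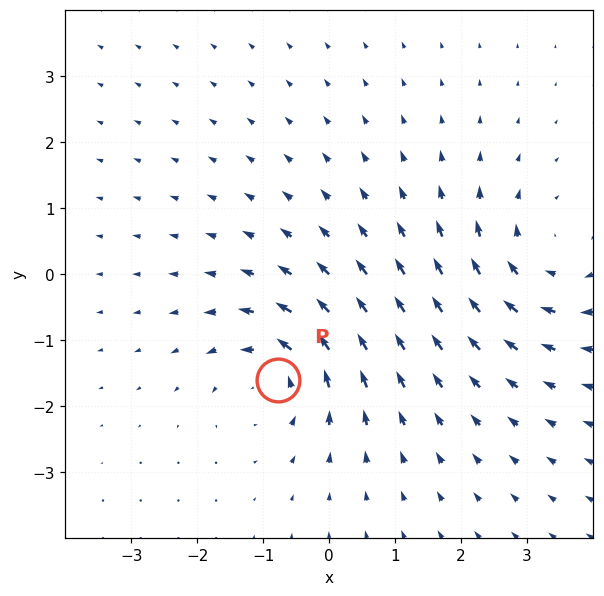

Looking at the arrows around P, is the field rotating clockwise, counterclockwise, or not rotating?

Near P at (-0.8, -1.6) the arrows circulate counterclockwise. The curl (z-component) there is about +5; positive curl means counterclockwise rotation.

counterclockwise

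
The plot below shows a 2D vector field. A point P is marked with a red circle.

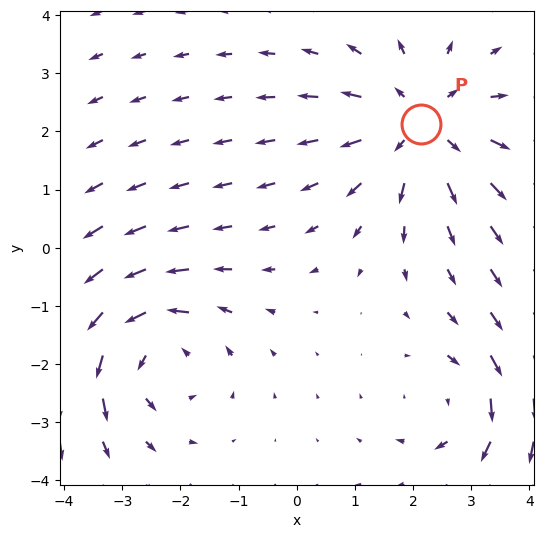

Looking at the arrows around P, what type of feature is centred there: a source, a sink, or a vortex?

At P (2.1, 2.1) the arrows spread outward. Divergence about +4, curl ≈0 — positive divergence with near-zero curl is a source.

source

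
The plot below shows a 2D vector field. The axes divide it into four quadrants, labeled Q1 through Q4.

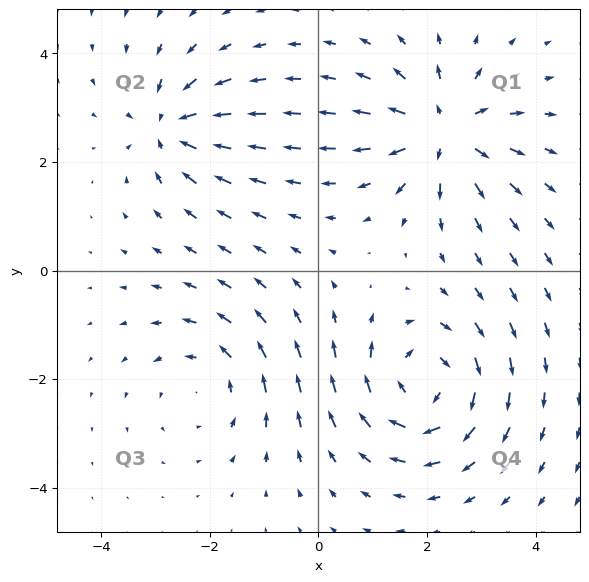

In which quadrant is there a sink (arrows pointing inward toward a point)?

Q2

The sink sits at approximately (-2.7, 2.6), which lies in quadrant Q2. The divergence there is about -4, negative as expected for a sink.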